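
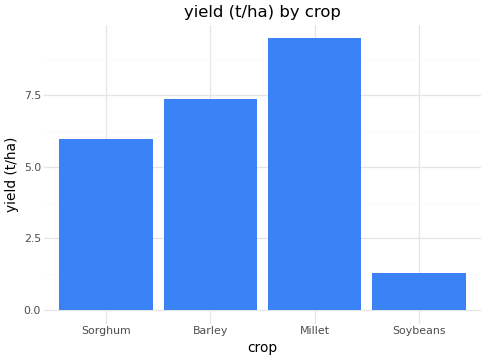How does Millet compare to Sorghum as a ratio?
≈ 1.5×

Millet ≈ 9, Sorghum ≈ 6; 9/6 ≈ 1.5.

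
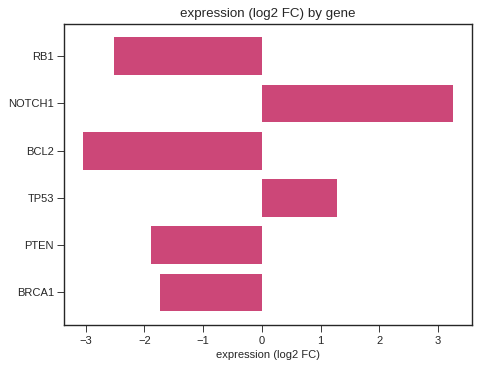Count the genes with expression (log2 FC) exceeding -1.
2

Above -1: NOTCH1, TP53.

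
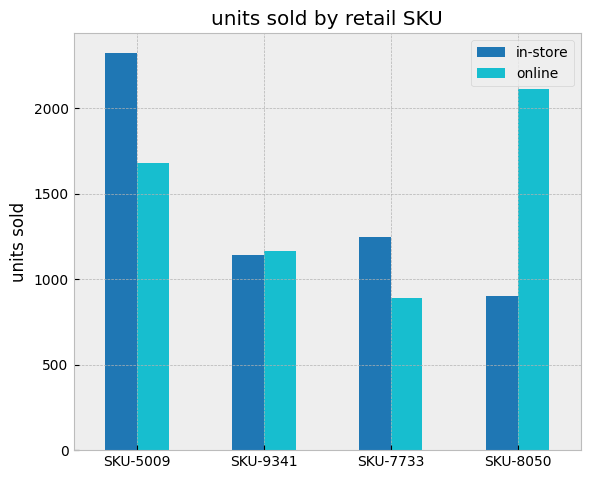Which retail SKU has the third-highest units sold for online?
SKU-9341

Top 4 for online: SKU-8050 ≈ 2200, SKU-5009 ≈ 1600, SKU-9341 ≈ 1200, SKU-7733 ≈ 800.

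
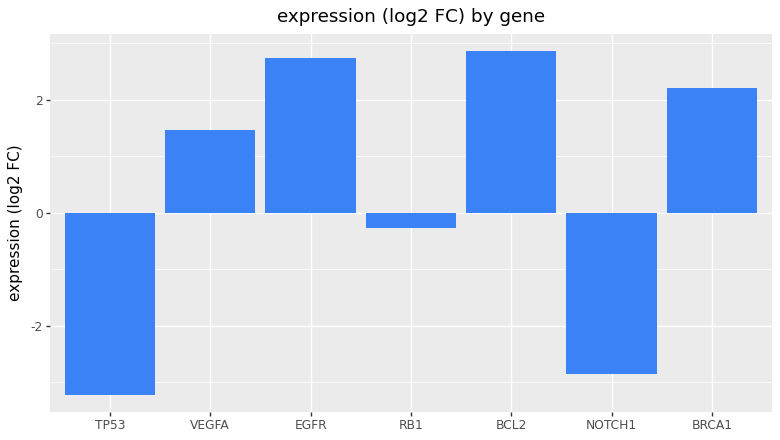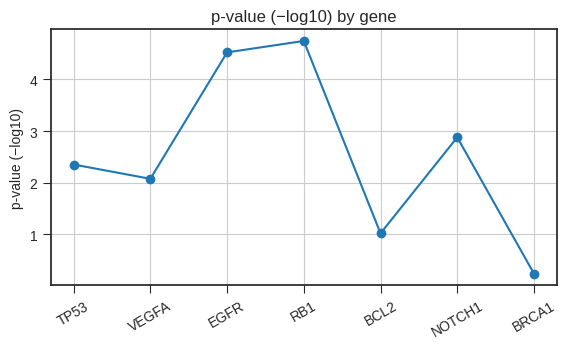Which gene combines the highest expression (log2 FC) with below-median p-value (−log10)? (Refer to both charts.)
Chart 2 median p-value (−log10) ≈ 2.5; below-median genes: VEGFA, BCL2, BRCA1. Among those, BCL2 has the highest expression (log2 FC) (≈ 3).

BCL2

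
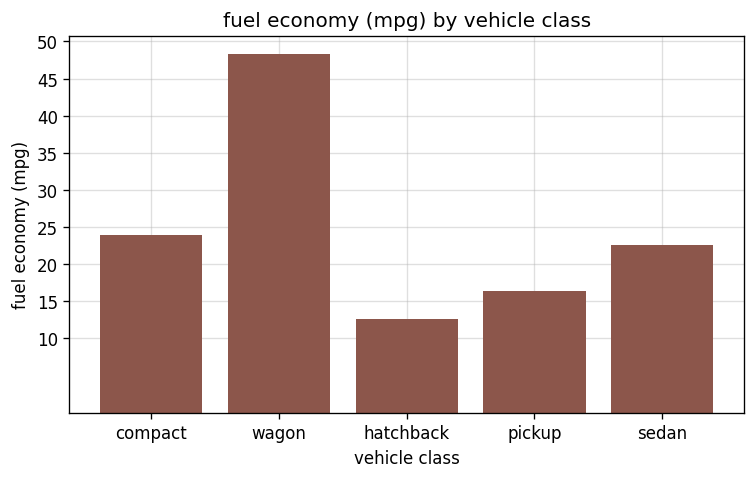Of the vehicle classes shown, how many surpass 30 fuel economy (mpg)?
1

Above 30: wagon.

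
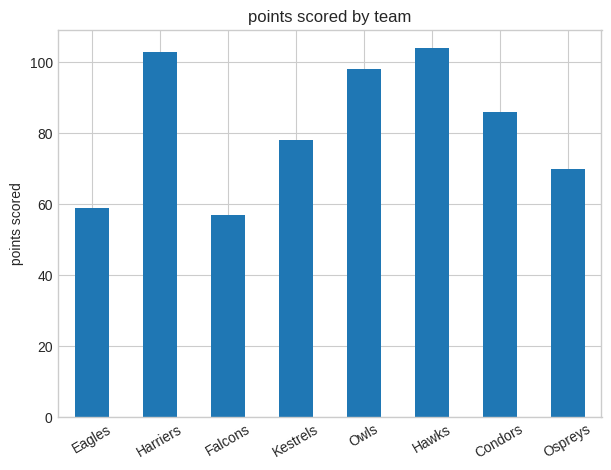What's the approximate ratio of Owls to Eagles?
≈ 1.67×

Owls ≈ 100, Eagles ≈ 60; 100/60 ≈ 1.67.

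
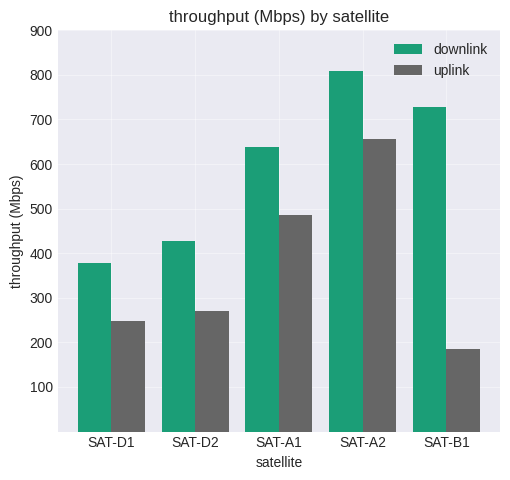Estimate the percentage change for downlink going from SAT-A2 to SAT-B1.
SAT-A2 ≈ 800, SAT-B1 ≈ 700; (700 − 800) / 800 ≈ -12.5%.

≈ -12.5%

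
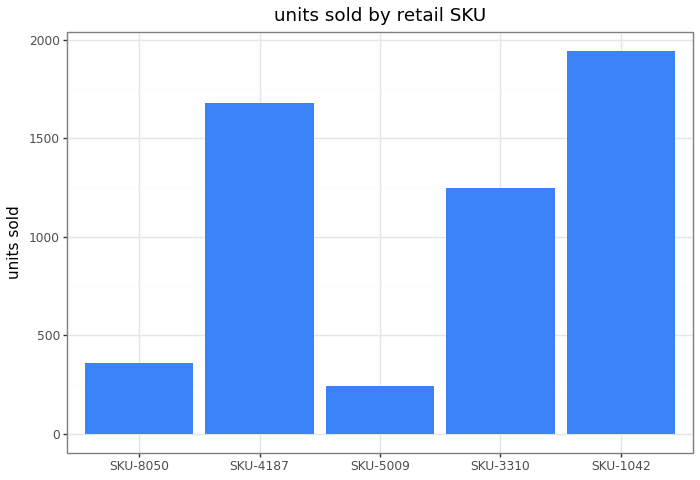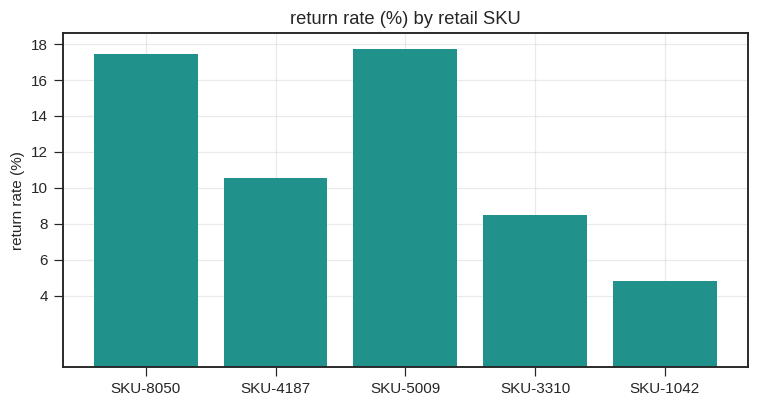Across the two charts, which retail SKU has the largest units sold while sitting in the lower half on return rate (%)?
Chart 2 median return rate (%) ≈ 10; below-median retail SKUs: SKU-3310, SKU-1042. Among those, SKU-1042 has the highest units sold (≈ 2000).

SKU-1042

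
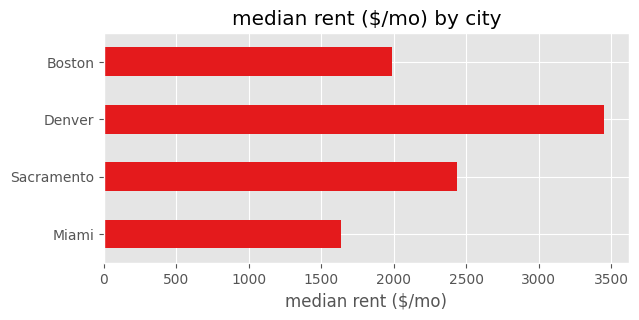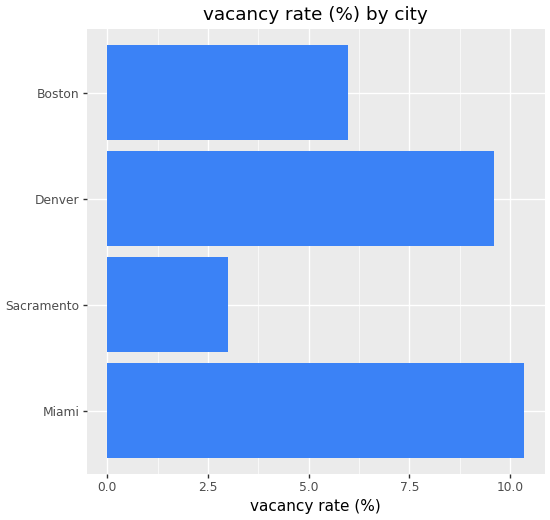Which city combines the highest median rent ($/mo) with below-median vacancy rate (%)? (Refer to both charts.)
Sacramento

Chart 2 median vacancy rate (%) ≈ 8; below-median cities: Sacramento, Boston. Among those, Sacramento has the highest median rent ($/mo) (≈ 2500).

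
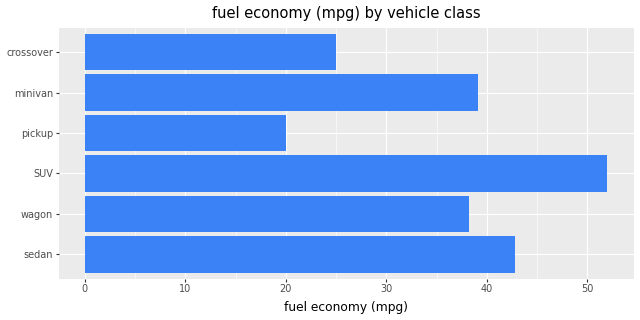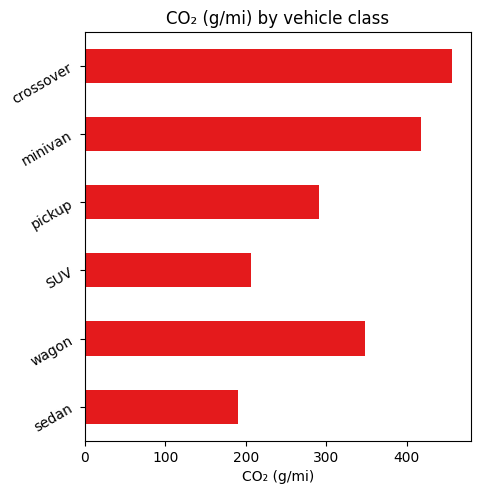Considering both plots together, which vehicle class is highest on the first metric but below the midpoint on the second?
SUV

Chart 2 median CO₂ (g/mi) ≈ 300; below-median vehicle classes: sedan, SUV, pickup. Among those, SUV has the highest fuel economy (mpg) (≈ 50).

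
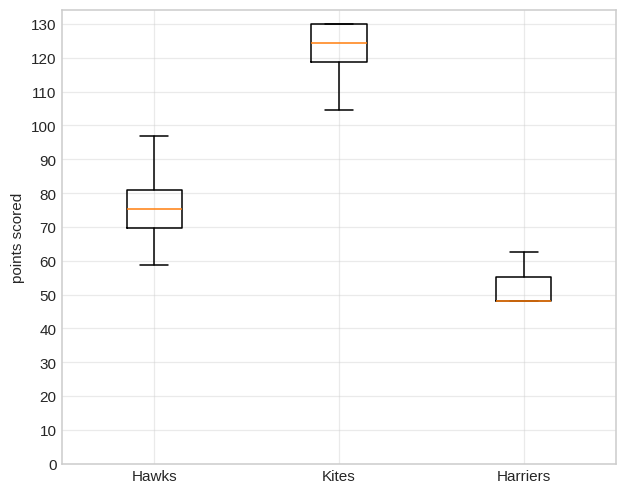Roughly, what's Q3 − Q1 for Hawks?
Q3 ≈ 80, Q1 ≈ 70; IQR ≈ 10.

≈ 10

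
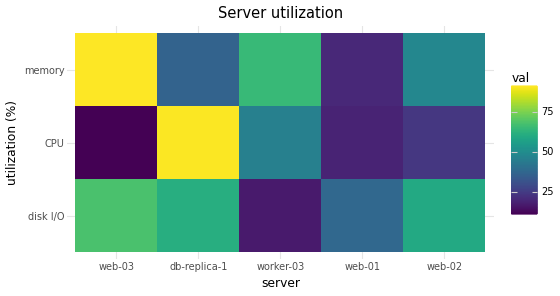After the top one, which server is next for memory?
worker-03

Top 3 for memory: web-03 ≈ 90, worker-03 ≈ 70, web-02 ≈ 50.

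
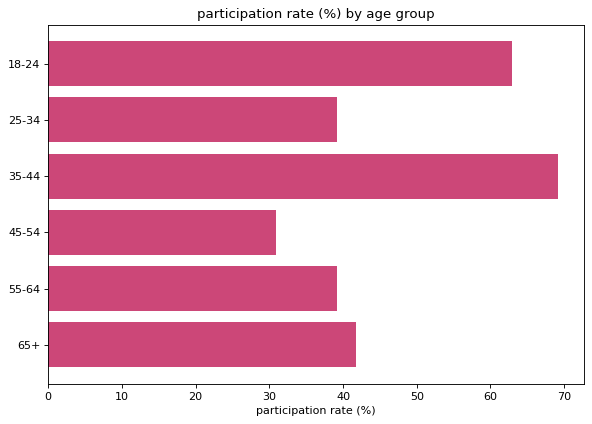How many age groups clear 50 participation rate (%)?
2

Above 50: 18-24, 35-44.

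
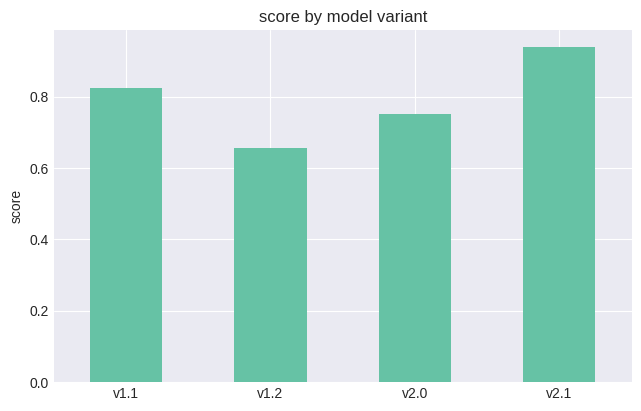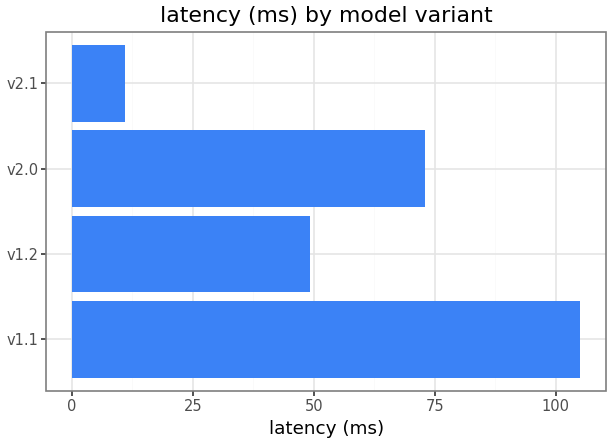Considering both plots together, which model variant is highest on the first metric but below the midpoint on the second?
Chart 2 median latency (ms) ≈ 60; below-median model variants: v1.2, v2.1. Among those, v2.1 has the highest score (≈ 0.9).

v2.1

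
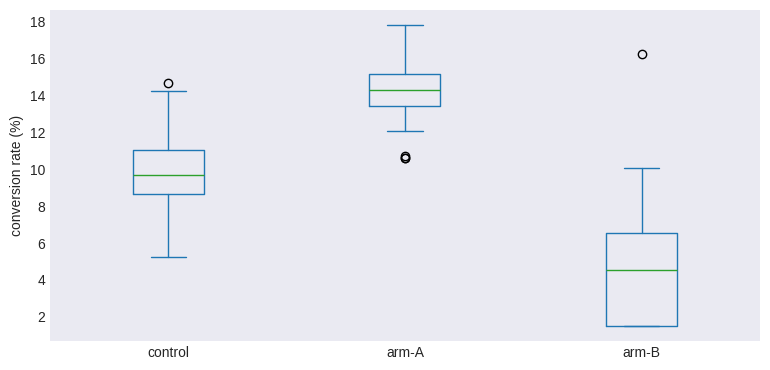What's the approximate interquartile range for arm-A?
Q3 ≈ 15, Q1 ≈ 13; IQR ≈ 2.

≈ 2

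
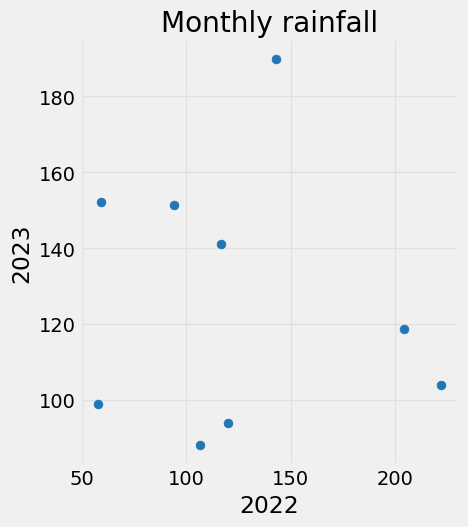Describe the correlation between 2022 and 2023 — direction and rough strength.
no clear correlation

Points are roughly uncorrelated; weak (|r| ≈ 0.1).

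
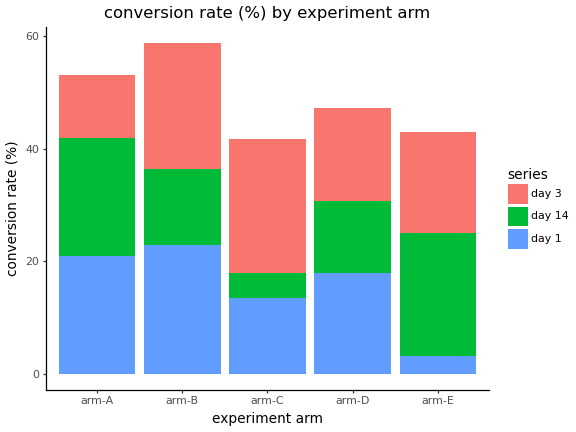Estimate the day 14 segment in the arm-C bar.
≈ 5

day 14 top ≈ 20, bottom ≈ 15; segment ≈ 5.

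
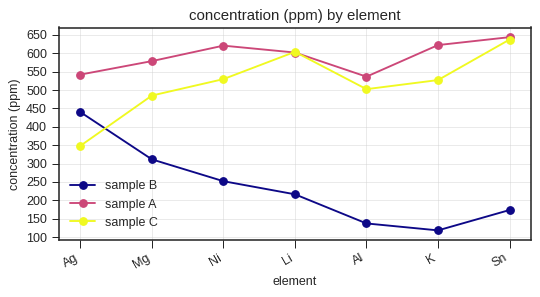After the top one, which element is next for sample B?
Mg

Top 3 for sample B: Ag ≈ 450, Mg ≈ 300, Ni ≈ 250.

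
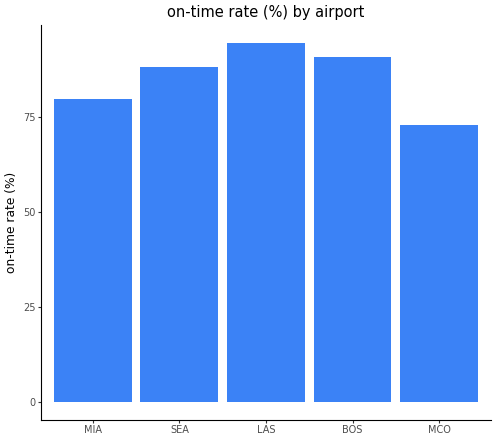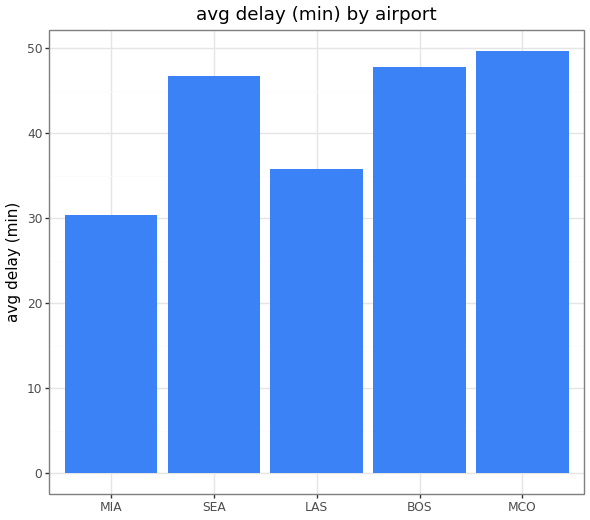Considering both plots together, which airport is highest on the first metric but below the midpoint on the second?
LAS

Chart 2 median avg delay (min) ≈ 45; below-median airports: MIA, LAS. Among those, LAS has the highest on-time rate (%) (≈ 90).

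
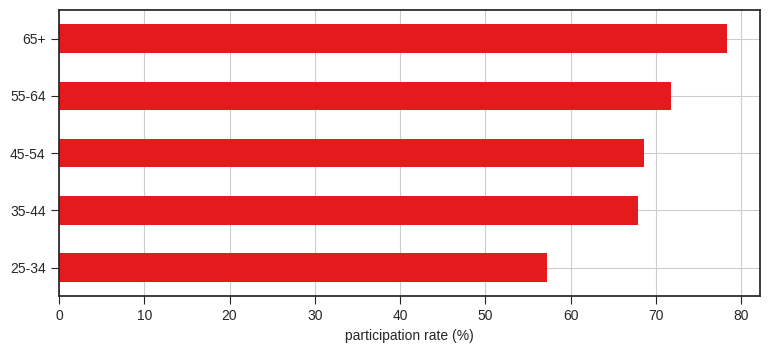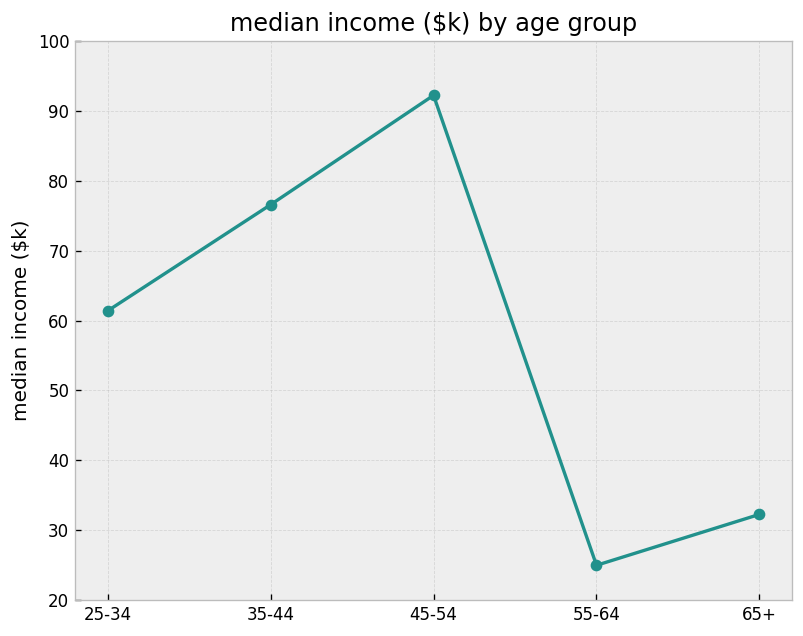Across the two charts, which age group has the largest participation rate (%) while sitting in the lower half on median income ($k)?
Chart 2 median median income ($k) ≈ 60; below-median age groups: 55-64, 65+. Among those, 65+ has the highest participation rate (%) (≈ 80).

65+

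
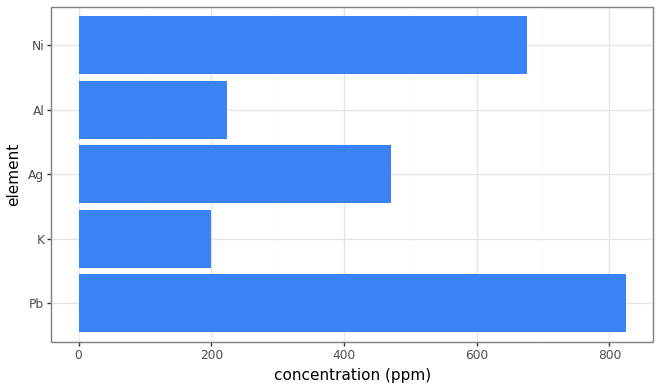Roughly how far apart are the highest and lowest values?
≈ 600

Max Pb ≈ 800, min K ≈ 200; range ≈ 600.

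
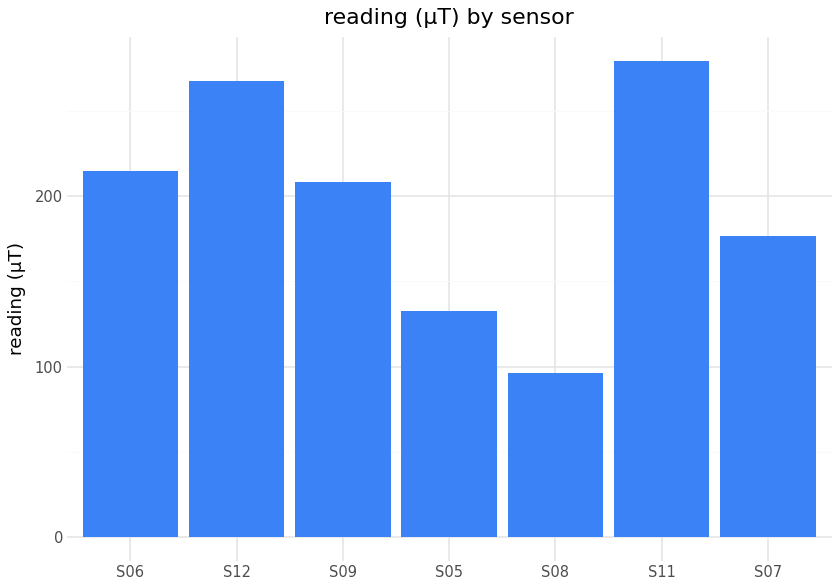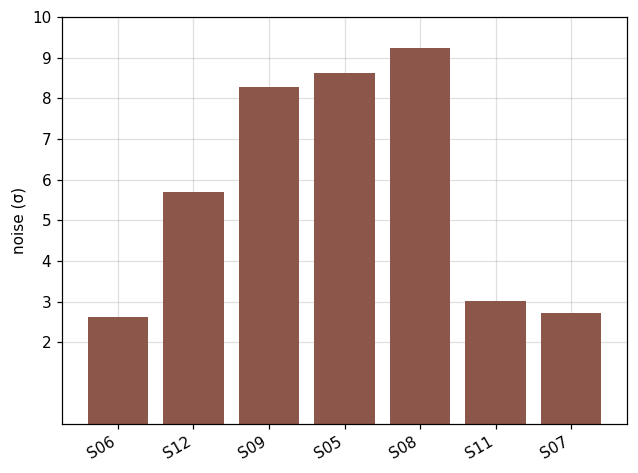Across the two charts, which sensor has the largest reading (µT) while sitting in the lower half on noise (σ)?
Chart 2 median noise (σ) ≈ 6; below-median sensors: S06, S11, S07. Among those, S11 has the highest reading (µT) (≈ 300).

S11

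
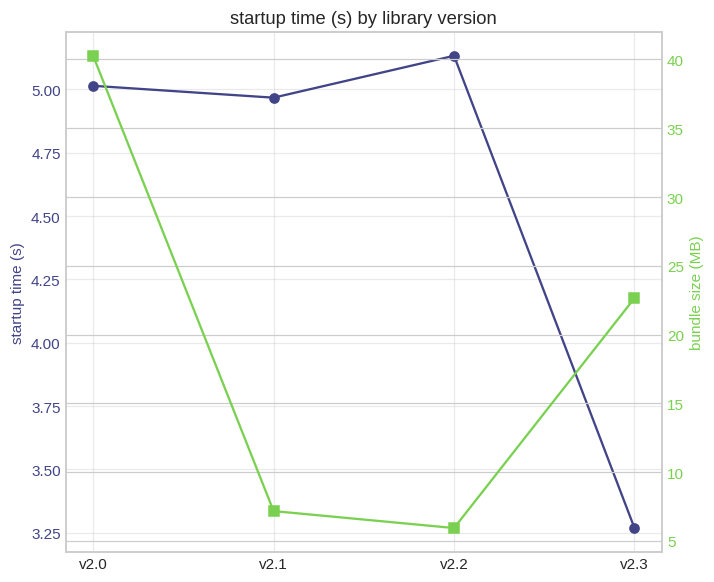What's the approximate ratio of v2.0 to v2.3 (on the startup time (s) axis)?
v2.0 ≈ 5.0, v2.3 ≈ 3.2; 5.0/3.2 ≈ 1.56.

≈ 1.56×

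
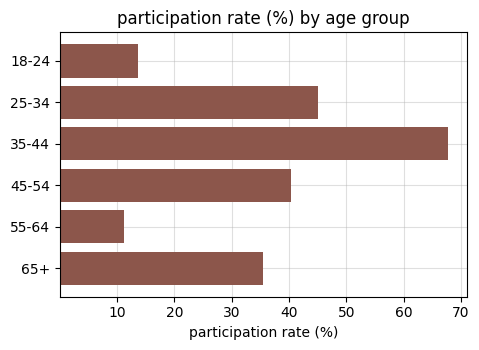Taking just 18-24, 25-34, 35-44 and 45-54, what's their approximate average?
≈ 42

(10 + 50 + 70 + 40) / 4 ≈ 42.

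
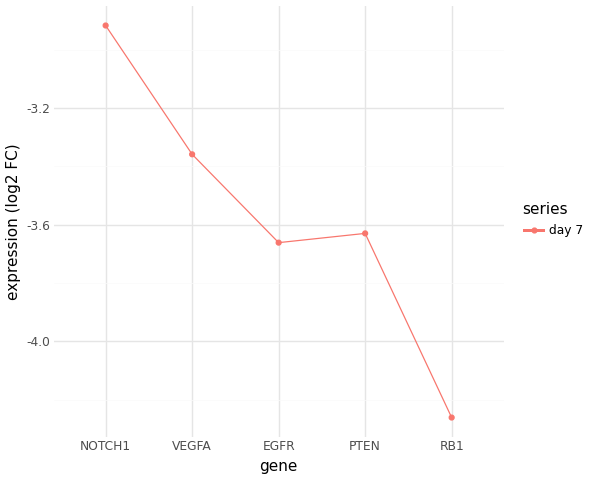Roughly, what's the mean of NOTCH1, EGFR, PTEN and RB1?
≈ -3.6

(-3.0 + -3.6 + -3.6 + -4.2) / 4 ≈ -3.6.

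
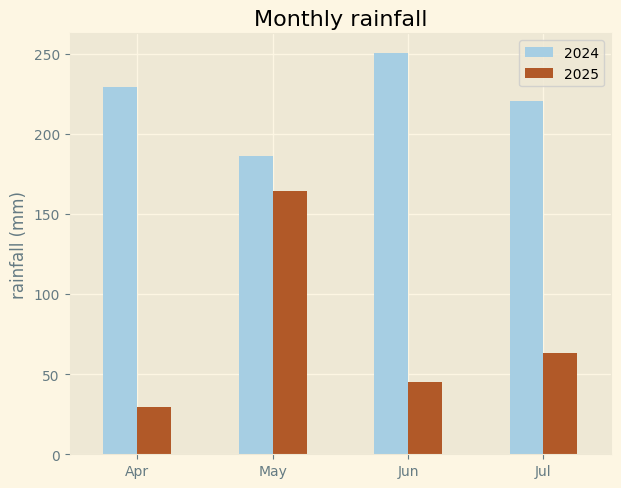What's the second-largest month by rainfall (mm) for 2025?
Jul

Top 3 for 2025: May ≈ 175, Jul ≈ 75, Jun ≈ 50.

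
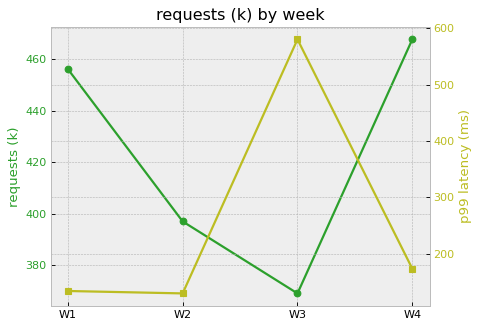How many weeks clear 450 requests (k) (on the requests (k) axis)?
Above 450: W1, W4.

2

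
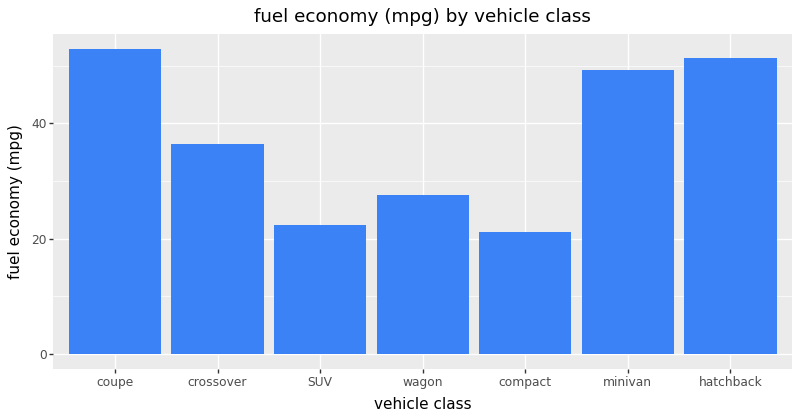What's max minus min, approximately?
≈ 35

Max coupe ≈ 55, min compact ≈ 20; range ≈ 35.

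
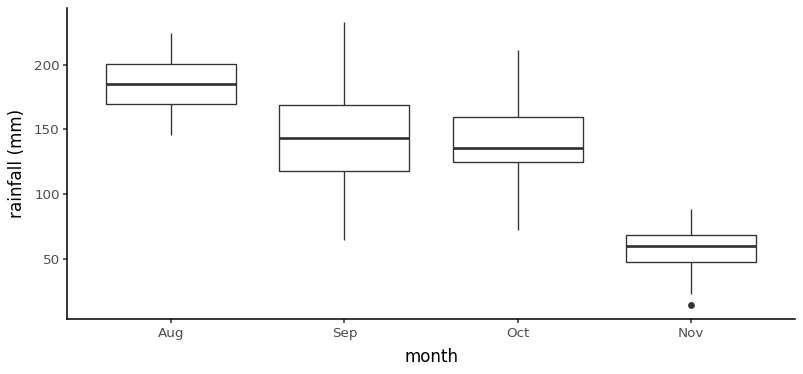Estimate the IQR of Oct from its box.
Q3 ≈ 160, Q1 ≈ 120; IQR ≈ 40.

≈ 40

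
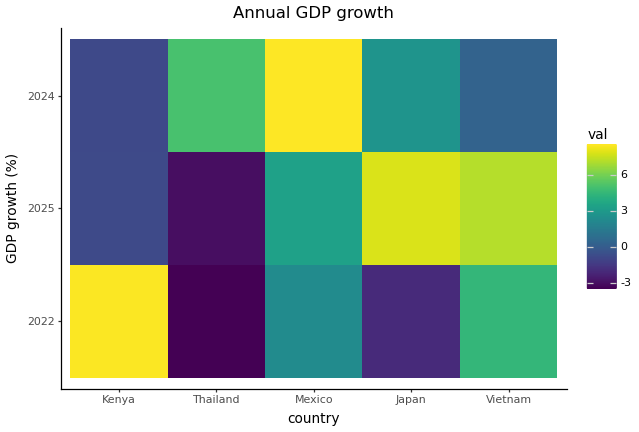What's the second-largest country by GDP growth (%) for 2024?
Thailand

Top 3 for 2024: Mexico ≈ 9, Thailand ≈ 5, Japan ≈ 3.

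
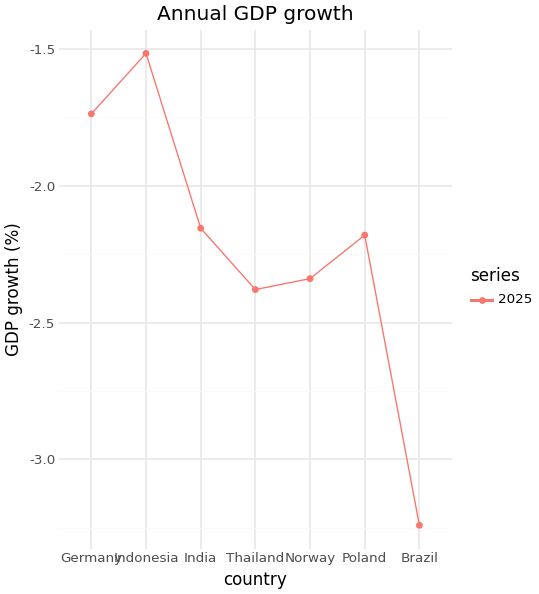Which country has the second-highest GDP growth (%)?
Top 3: Indonesia ≈ -1.6, Germany ≈ -1.8, India ≈ -2.2.

Germany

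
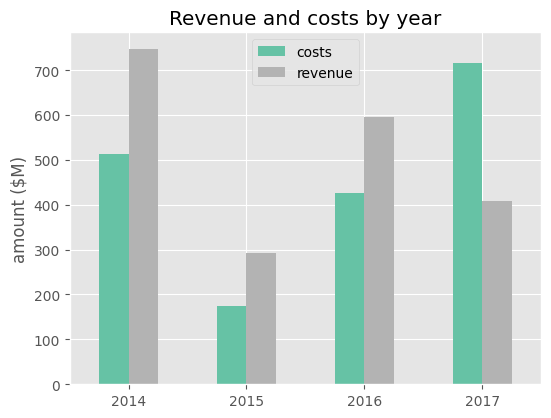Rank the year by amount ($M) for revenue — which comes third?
2017

Top 4 for revenue: 2014 ≈ 700, 2016 ≈ 600, 2017 ≈ 400, 2015 ≈ 300.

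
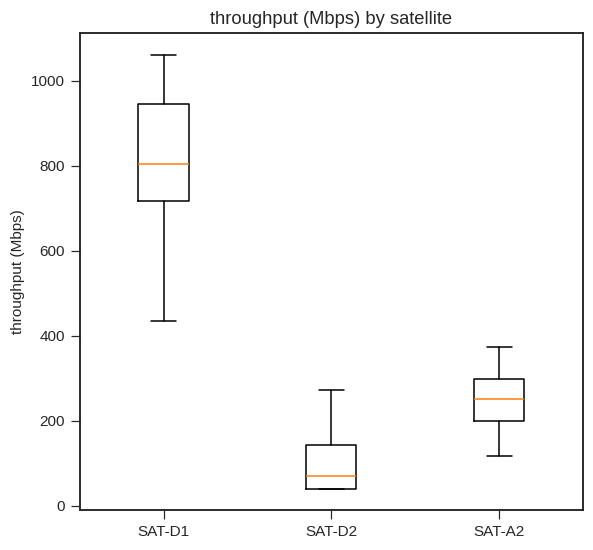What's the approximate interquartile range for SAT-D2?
≈ 100

Q3 ≈ 100, Q1 ≈ 0; IQR ≈ 100.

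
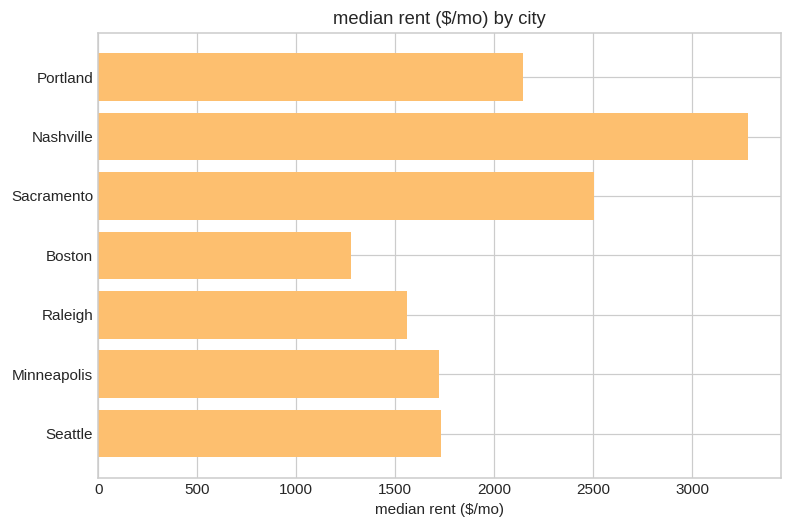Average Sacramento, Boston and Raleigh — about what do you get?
≈ 1833

(2500 + 1500 + 1500) / 3 ≈ 1833.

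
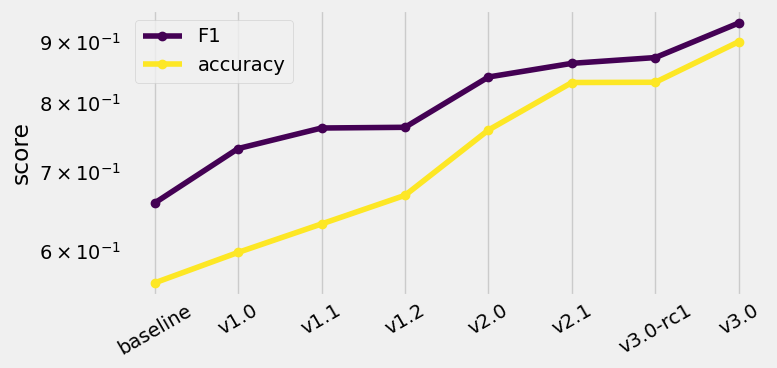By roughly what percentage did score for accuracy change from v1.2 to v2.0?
v1.2 ≈ 0.65, v2.0 ≈ 0.75; (0.75 − 0.65) / 0.65 ≈ +15.4%.

≈ +15.4%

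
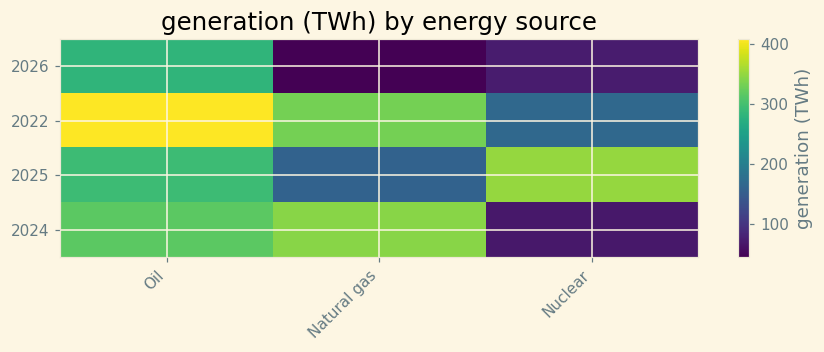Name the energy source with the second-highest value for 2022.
Top 3 for 2022: Oil ≈ 400, Natural gas ≈ 350, Nuclear ≈ 150.

Natural gas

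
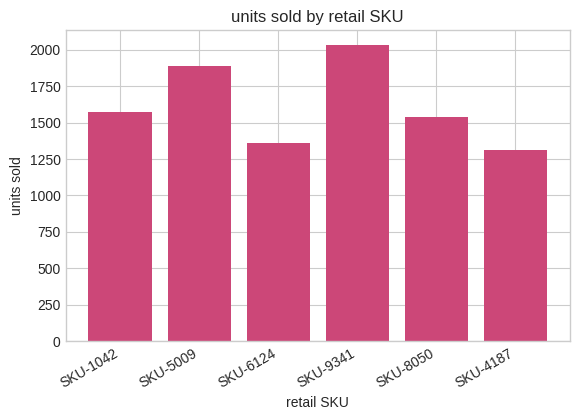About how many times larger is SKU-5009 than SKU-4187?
≈ 1.29×

SKU-5009 ≈ 1800, SKU-4187 ≈ 1400; 1800/1400 ≈ 1.29.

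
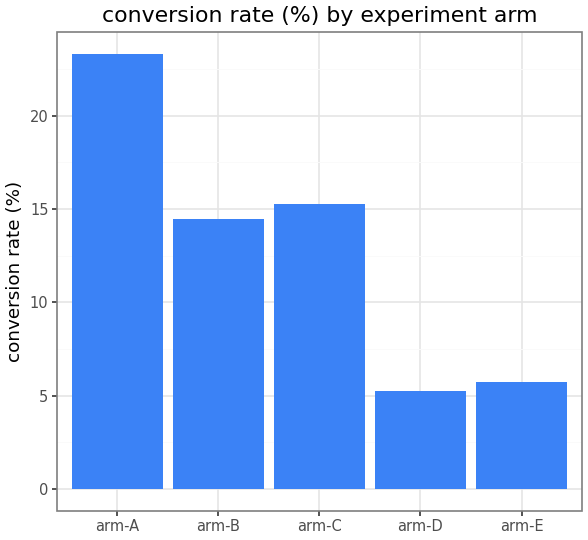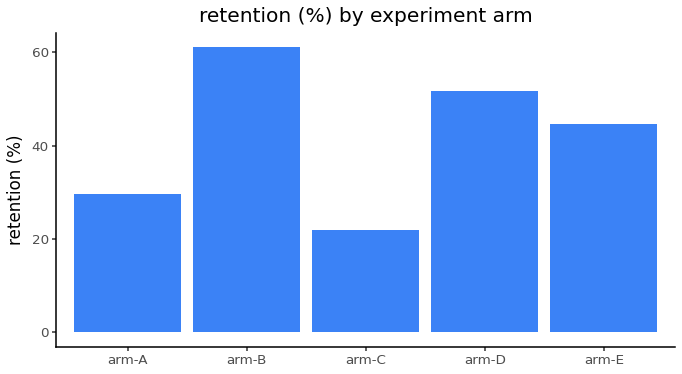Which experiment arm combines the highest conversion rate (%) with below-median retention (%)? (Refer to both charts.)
arm-A

Chart 2 median retention (%) ≈ 40; below-median experiment arms: arm-A, arm-C. Among those, arm-A has the highest conversion rate (%) (≈ 25).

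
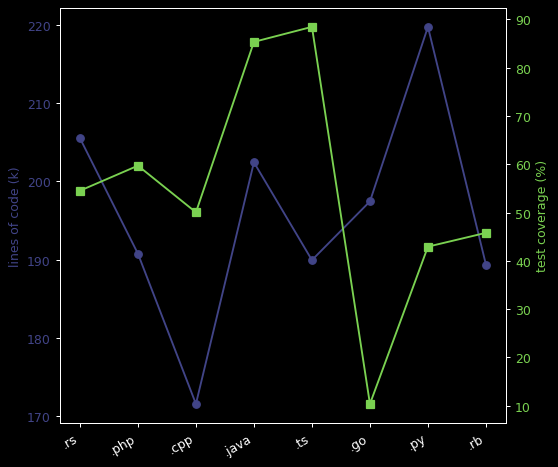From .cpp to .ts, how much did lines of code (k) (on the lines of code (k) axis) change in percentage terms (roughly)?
.cpp ≈ 170, .ts ≈ 190; (190 − 170) / 170 ≈ +11.8%.

≈ +11.8%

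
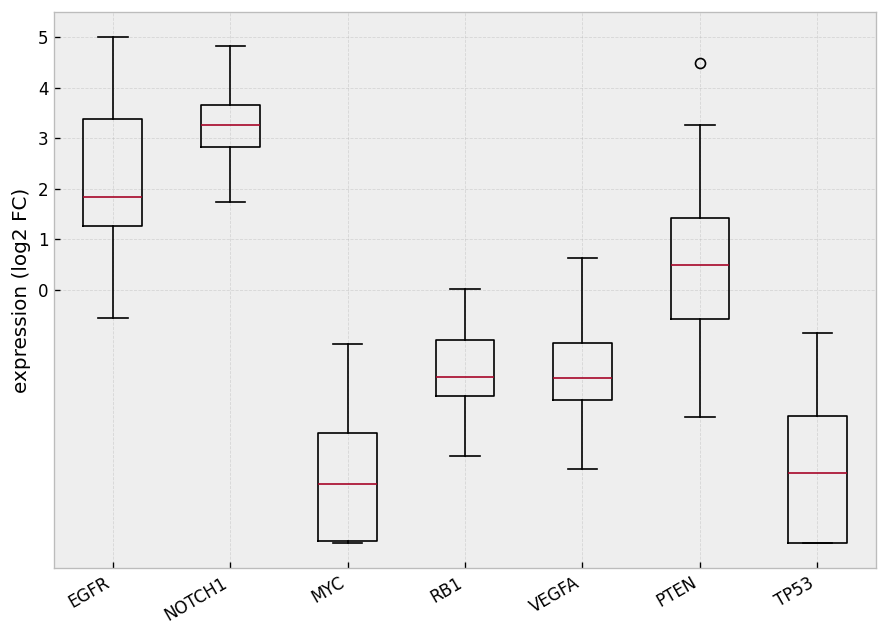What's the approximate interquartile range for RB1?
≈ 1

Q3 ≈ -1, Q1 ≈ -2; IQR ≈ 1.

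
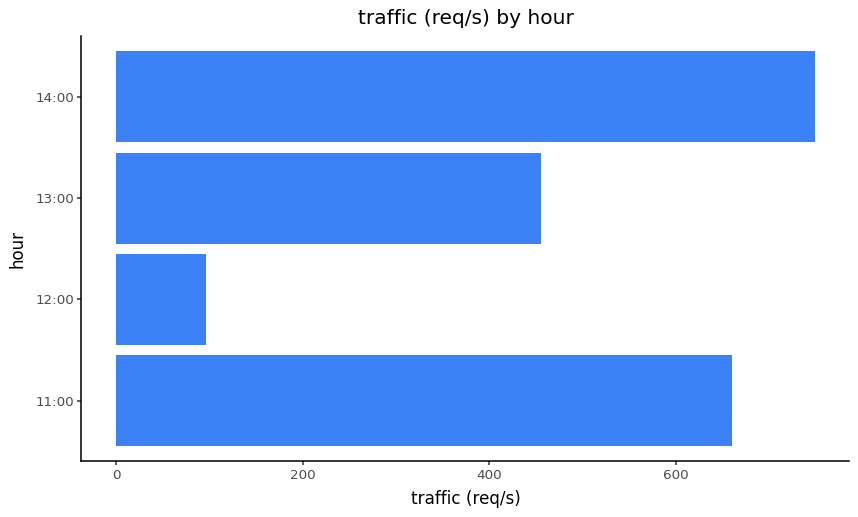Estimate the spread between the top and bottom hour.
Max 14:00 ≈ 700, min 12:00 ≈ 100; range ≈ 600.

≈ 600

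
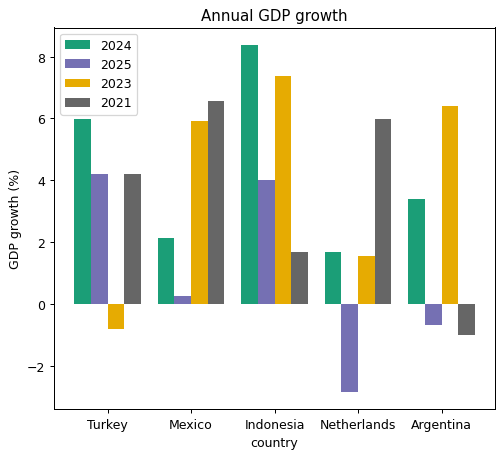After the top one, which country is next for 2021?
Top 3 for 2021: Mexico ≈ 7, Netherlands ≈ 6, Turkey ≈ 4.

Netherlands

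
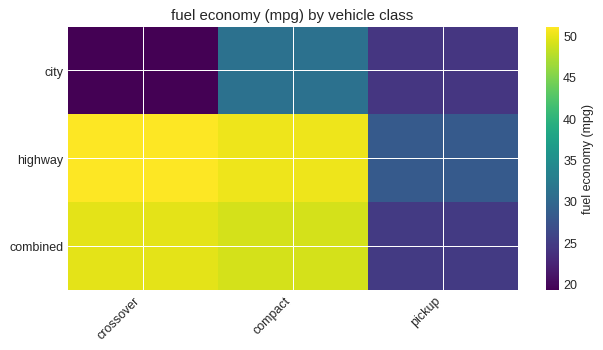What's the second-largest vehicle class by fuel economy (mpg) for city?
Top 3 for city: compact ≈ 30, pickup ≈ 25, crossover ≈ 20.

pickup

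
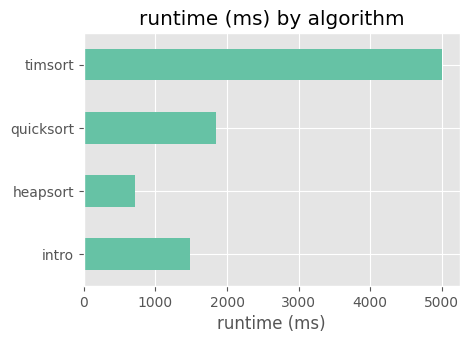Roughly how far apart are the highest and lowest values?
Max timsort ≈ 5000, min heapsort ≈ 500; range ≈ 4500.

≈ 4500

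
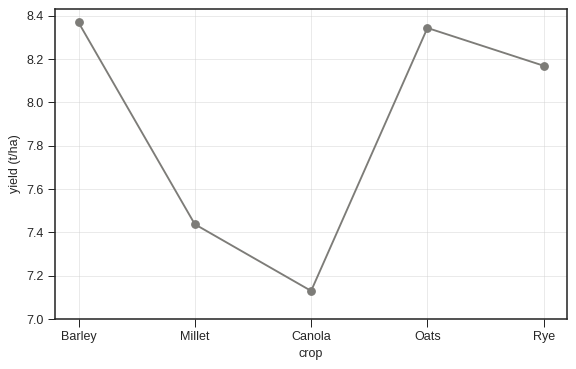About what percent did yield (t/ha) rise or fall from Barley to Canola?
≈ -14.3%

Barley ≈ 8.4, Canola ≈ 7.2; (7.2 − 8.4) / 8.4 ≈ -14.3%.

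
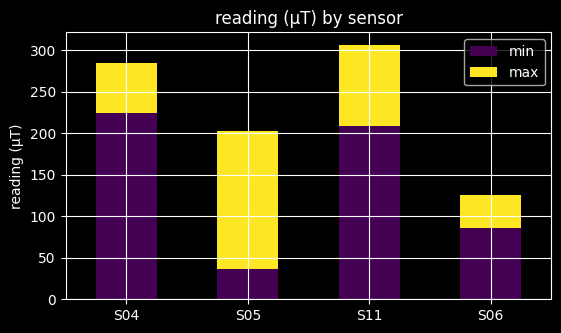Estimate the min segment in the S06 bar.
≈ 100

min top ≈ 100, bottom ≈ 0; segment ≈ 100.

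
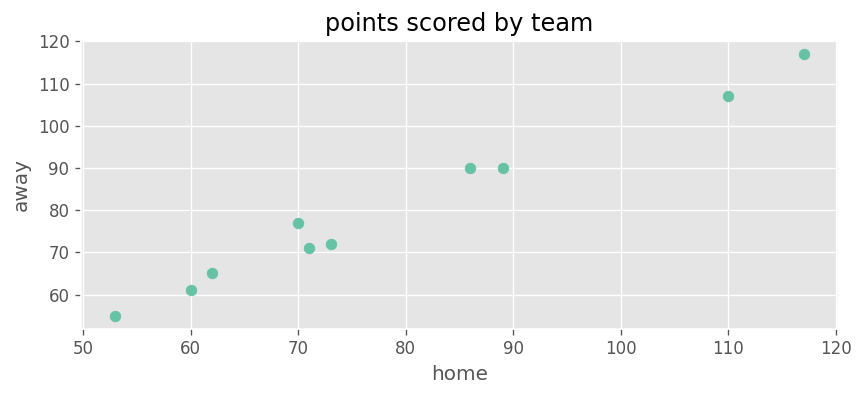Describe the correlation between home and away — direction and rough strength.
positive, strong

Points are positively correlated; strong (|r| ≈ 1.0).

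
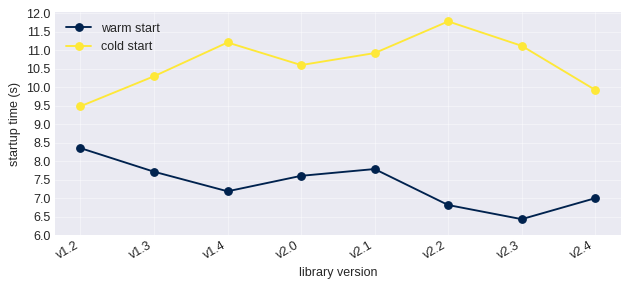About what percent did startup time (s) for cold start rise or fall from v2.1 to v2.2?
≈ +9.1%

v2.1 ≈ 11.0, v2.2 ≈ 12.0; (12.0 − 11.0) / 11.0 ≈ +9.1%.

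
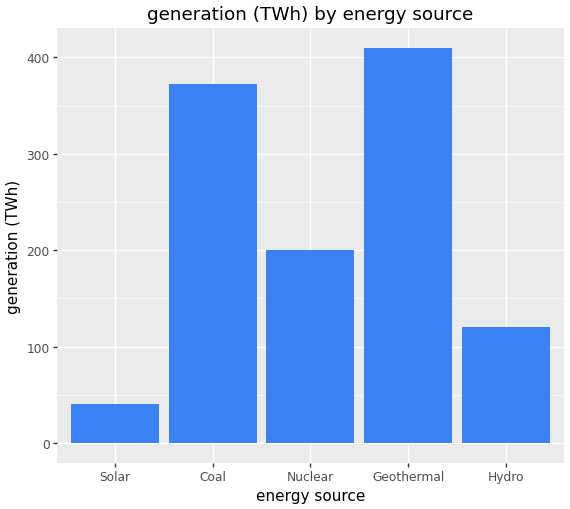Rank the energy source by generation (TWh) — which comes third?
Nuclear

Top 4: Geothermal ≈ 400, Coal ≈ 350, Nuclear ≈ 200, Hydro ≈ 100.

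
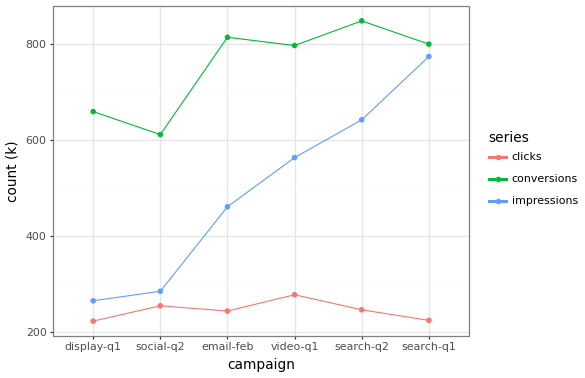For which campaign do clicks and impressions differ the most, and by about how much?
search-q1: clicks ≈ 200, impressions ≈ 800 → gap ≈ 600. Next-largest (search-q2) is only ≈ 400.

search-q1, ≈ 600 k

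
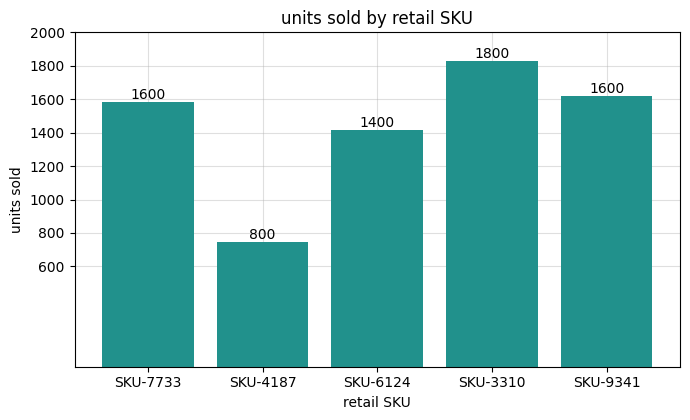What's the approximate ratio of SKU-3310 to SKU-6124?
≈ 1.29×

SKU-3310 ≈ 1800, SKU-6124 ≈ 1400; 1800/1400 ≈ 1.29.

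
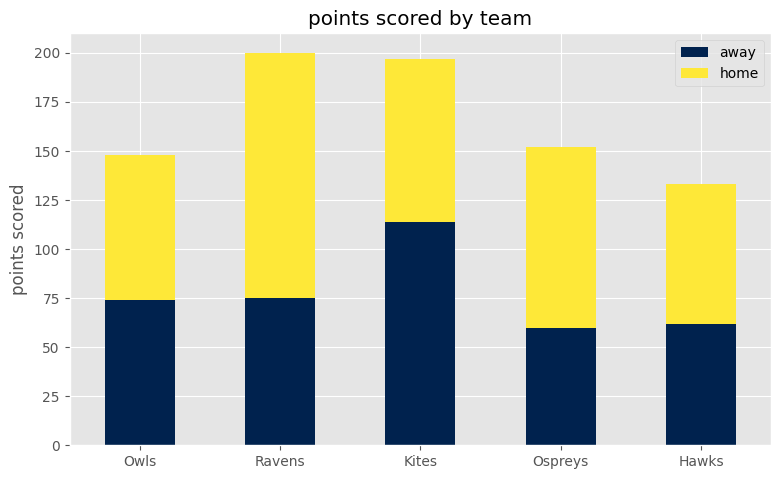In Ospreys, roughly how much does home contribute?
≈ 100

home top ≈ 160, bottom ≈ 60; segment ≈ 100.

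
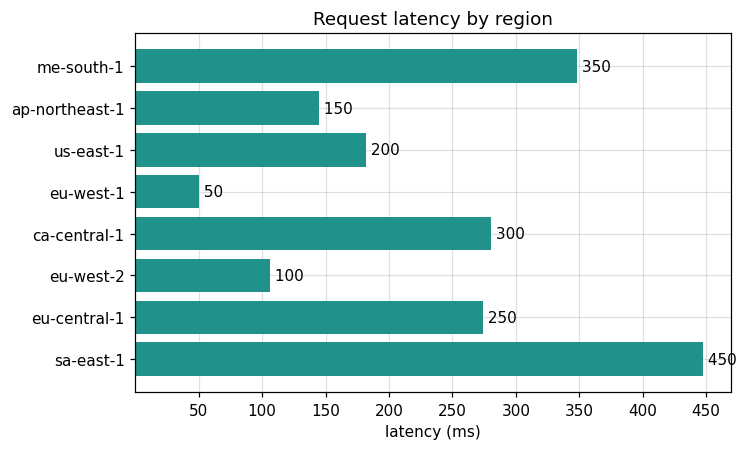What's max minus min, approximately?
≈ 400

Max sa-east-1 ≈ 450, min eu-west-1 ≈ 50; range ≈ 400.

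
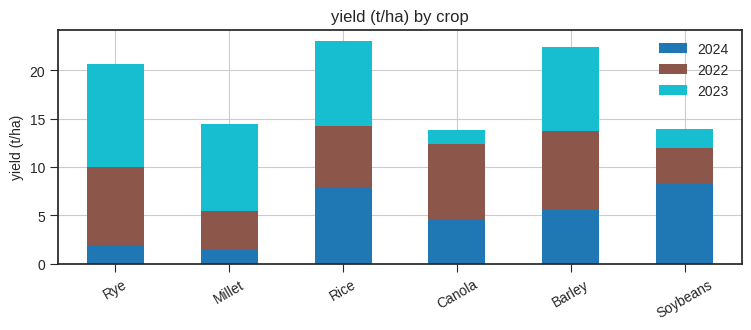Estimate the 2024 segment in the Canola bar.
2024 top ≈ 4, bottom ≈ 0; segment ≈ 4.

≈ 4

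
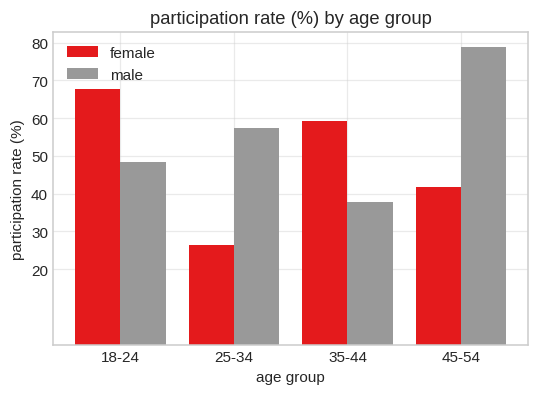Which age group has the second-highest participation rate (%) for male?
25-34

Top 3 for male: 45-54 ≈ 80, 25-34 ≈ 60, 18-24 ≈ 50.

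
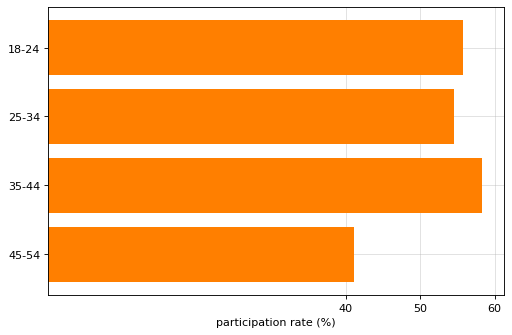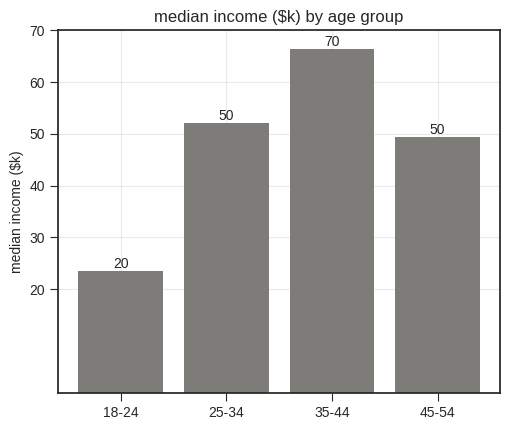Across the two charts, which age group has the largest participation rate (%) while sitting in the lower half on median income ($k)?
Chart 2 median median income ($k) ≈ 50; below-median age groups: 18-24, 45-54. Among those, 18-24 has the highest participation rate (%) (≈ 60).

18-24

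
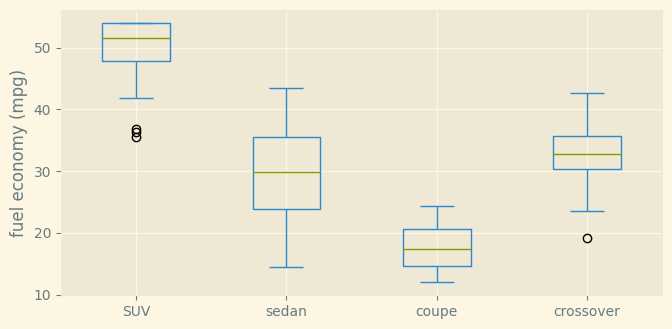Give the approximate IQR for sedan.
Q3 ≈ 35, Q1 ≈ 25; IQR ≈ 10.

≈ 10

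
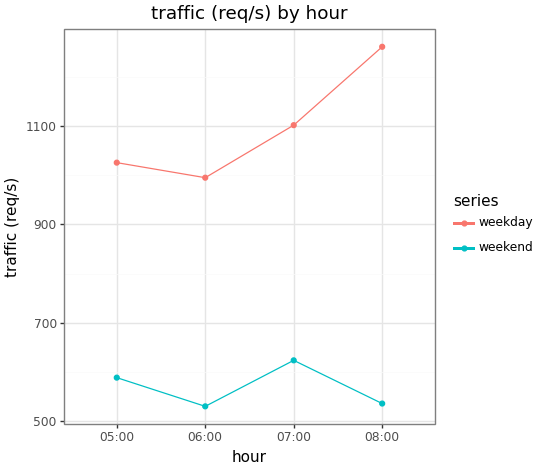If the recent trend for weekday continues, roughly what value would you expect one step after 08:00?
≈ 1450

Last three: 1000, 1100, 1300 → slope ≈ 150/step → next ≈ 1450.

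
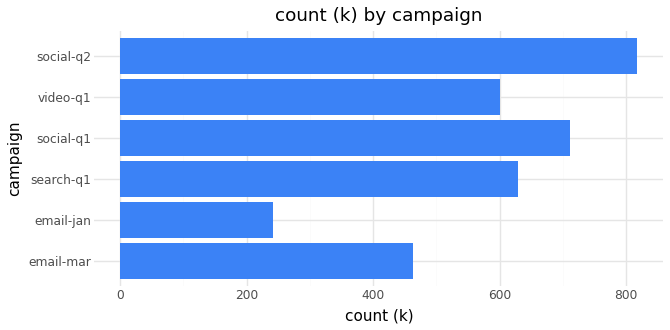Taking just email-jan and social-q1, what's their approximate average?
≈ 450

(200 + 700) / 2 ≈ 450.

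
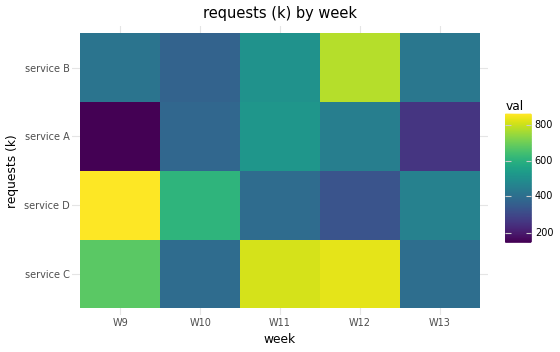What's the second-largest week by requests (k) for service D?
W10

Top 3 for service D: W9 ≈ 900, W10 ≈ 600, W13 ≈ 500.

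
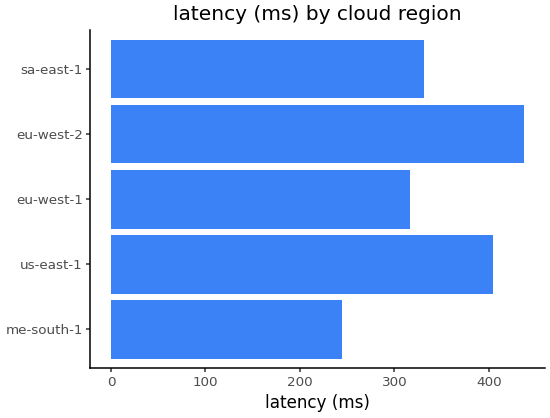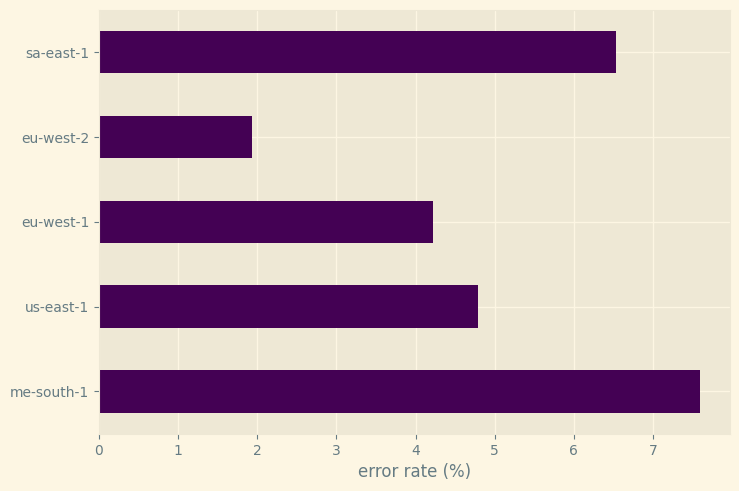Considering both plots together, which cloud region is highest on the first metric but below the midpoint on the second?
Chart 2 median error rate (%) ≈ 5; below-median cloud regions: eu-west-1, eu-west-2. Among those, eu-west-2 has the highest latency (ms) (≈ 450).

eu-west-2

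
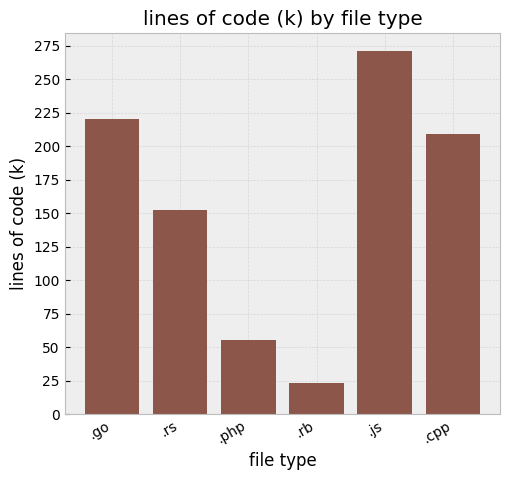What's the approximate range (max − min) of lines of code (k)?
Max .js ≈ 275, min .rb ≈ 25; range ≈ 250.

≈ 250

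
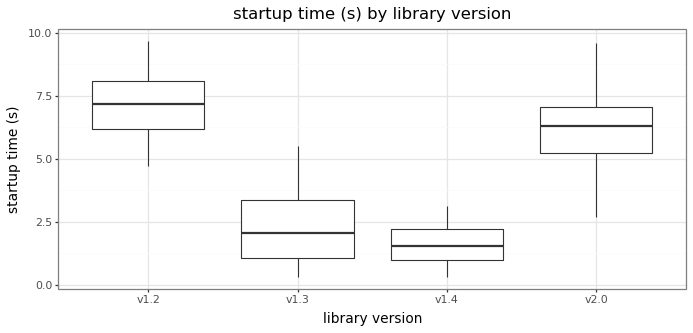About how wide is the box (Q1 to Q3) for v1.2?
≈ 2.0

Q3 ≈ 8.0, Q1 ≈ 6.0; IQR ≈ 2.0.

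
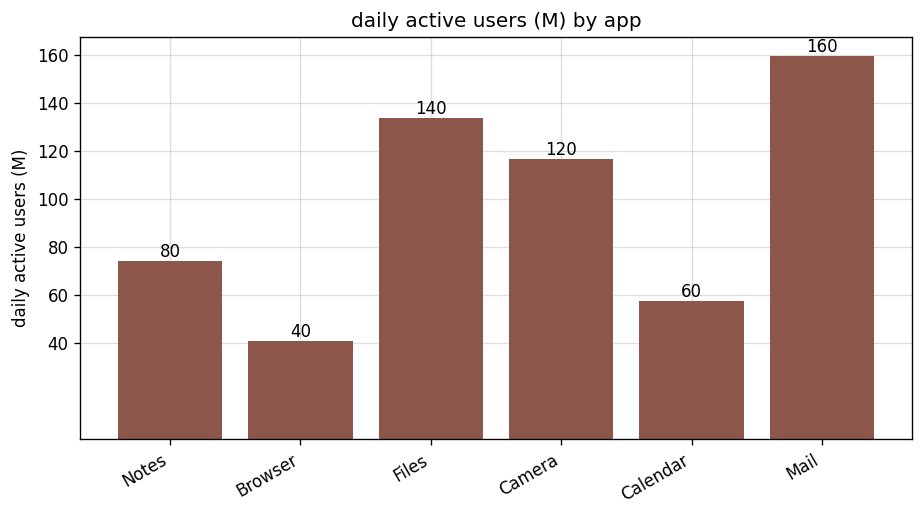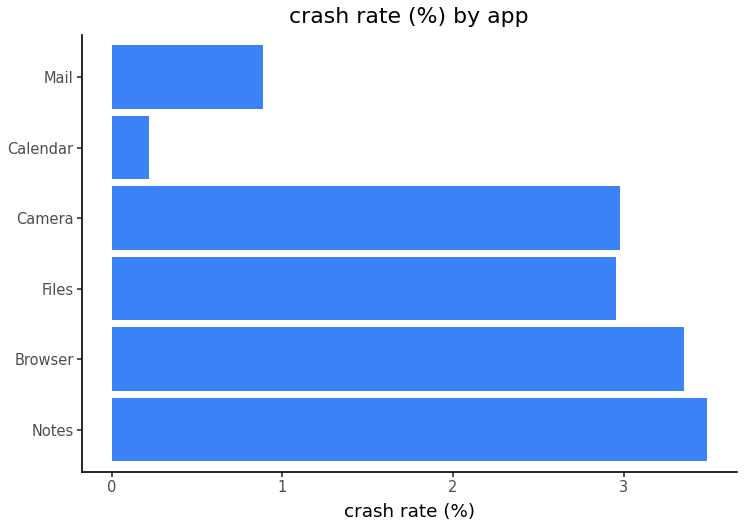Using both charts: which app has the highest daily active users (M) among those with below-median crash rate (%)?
Mail

Chart 2 median crash rate (%) ≈ 3; below-median apps: Files, Calendar, Mail. Among those, Mail has the highest daily active users (M) (≈ 160).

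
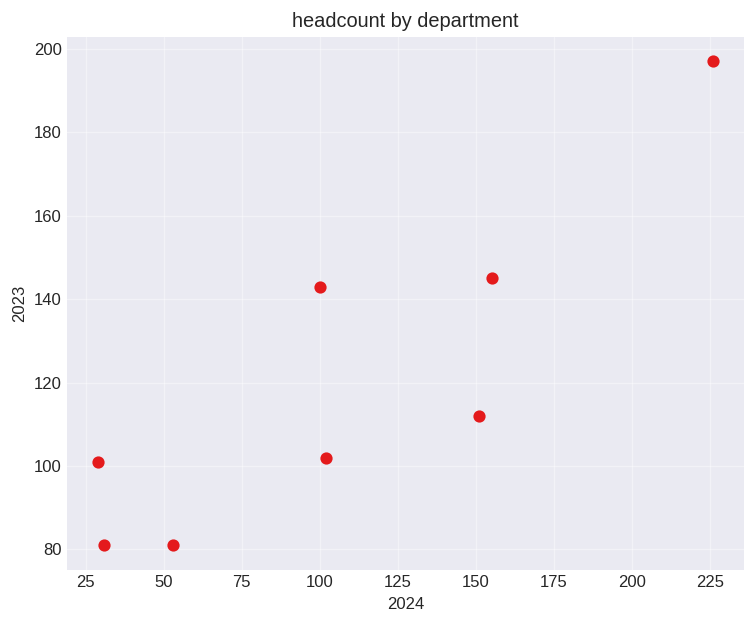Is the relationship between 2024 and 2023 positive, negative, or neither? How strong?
positive, strong

Points are positively correlated; strong (|r| ≈ 0.9).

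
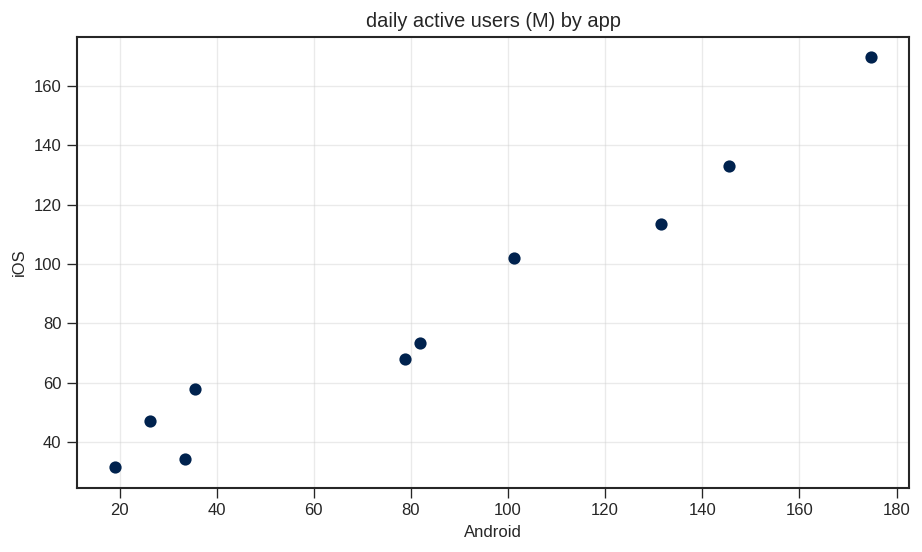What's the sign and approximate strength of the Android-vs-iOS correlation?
Points are positively correlated; strong (|r| ≈ 1.0).

positive, strong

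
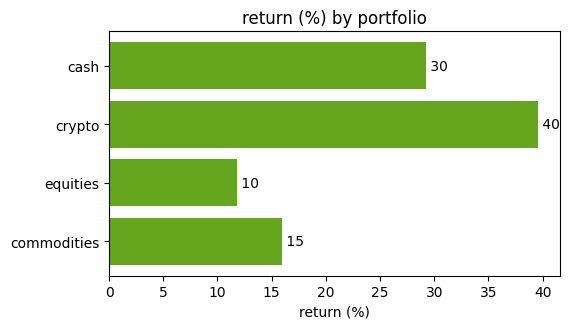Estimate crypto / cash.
crypto ≈ 40, cash ≈ 30; 40/30 ≈ 1.33.

≈ 1.33×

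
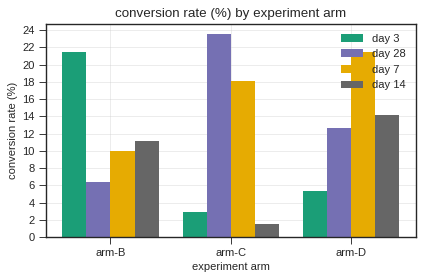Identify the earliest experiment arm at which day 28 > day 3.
arm-C

arm-B: day 28 ≈ 6 vs day 3 ≈ 22 (not yet); arm-C: day 28 ≈ 24 vs day 3 ≈ 2 (first crossover).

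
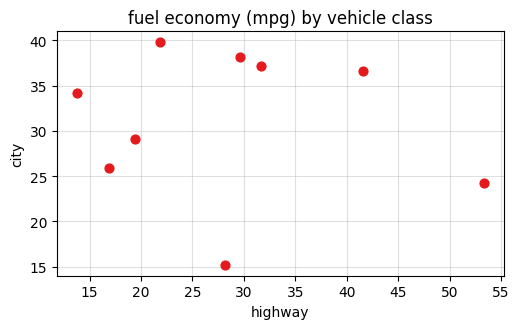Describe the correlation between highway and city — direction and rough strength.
no clear correlation

Points are roughly uncorrelated; weak (|r| ≈ 0.1).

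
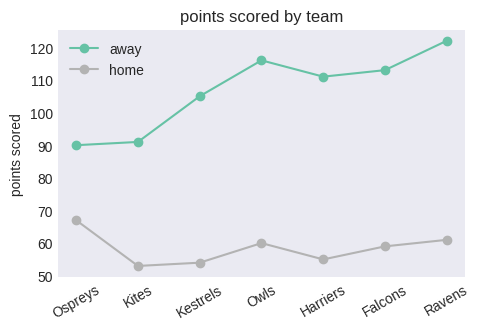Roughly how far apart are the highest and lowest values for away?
Max Ravens ≈ 120, min Ospreys ≈ 90; range ≈ 30.

≈ 30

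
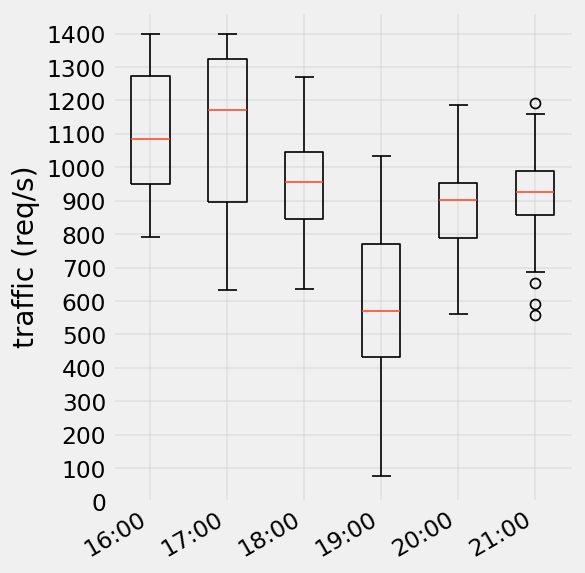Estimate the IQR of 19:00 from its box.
≈ 400

Q3 ≈ 800, Q1 ≈ 400; IQR ≈ 400.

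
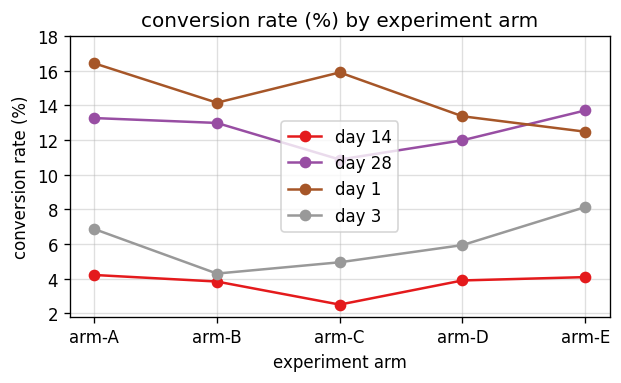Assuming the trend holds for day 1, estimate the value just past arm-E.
Last three: 16, 14, 12 → slope ≈ -2/step → next ≈ 10.

≈ 10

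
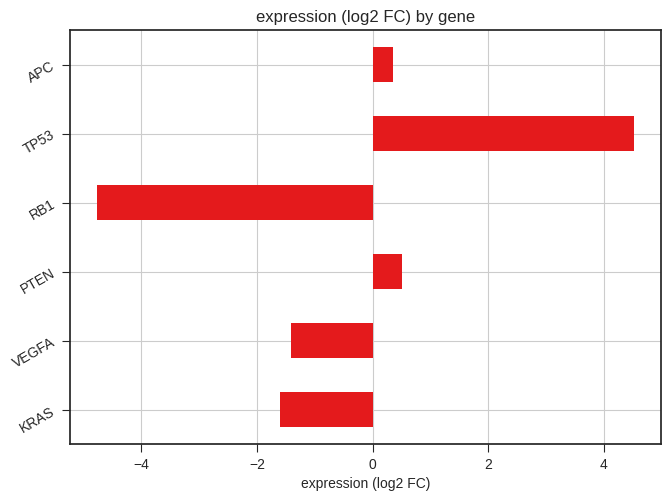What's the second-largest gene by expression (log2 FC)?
PTEN

Top 3: TP53 ≈ 5, PTEN ≈ 1, APC ≈ 0.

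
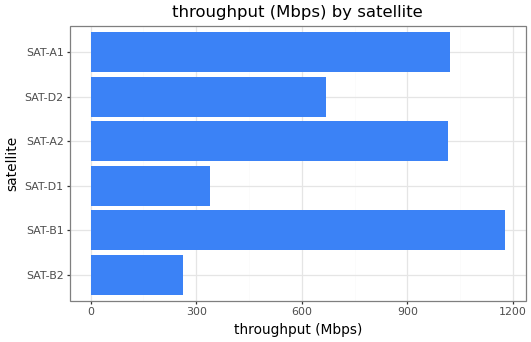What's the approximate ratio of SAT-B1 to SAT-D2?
≈ 1.71×

SAT-B1 ≈ 1200, SAT-D2 ≈ 700; 1200/700 ≈ 1.71.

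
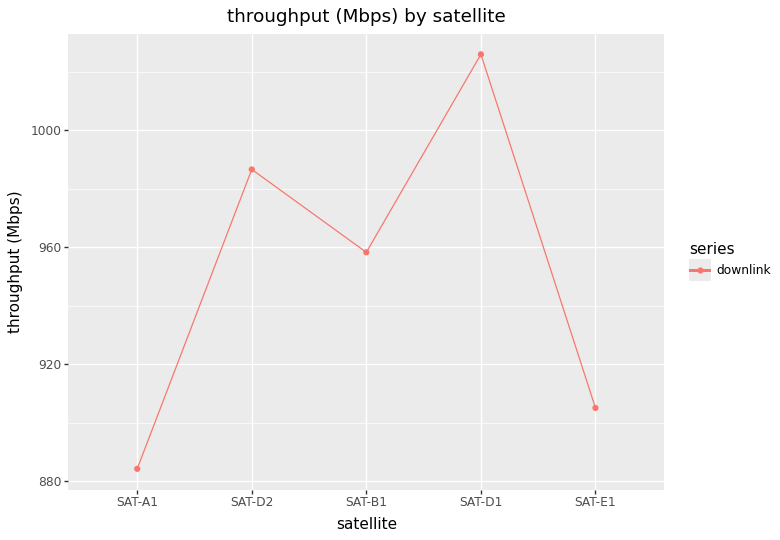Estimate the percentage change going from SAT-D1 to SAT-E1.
SAT-D1 ≈ 1020, SAT-E1 ≈ 900; (900 − 1020) / 1020 ≈ -11.8%.

≈ -11.8%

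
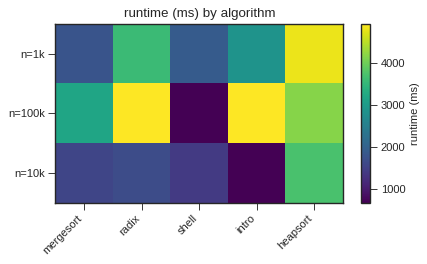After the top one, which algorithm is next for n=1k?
radix

Top 3 for n=1k: heapsort ≈ 5000, radix ≈ 3500, intro ≈ 3000.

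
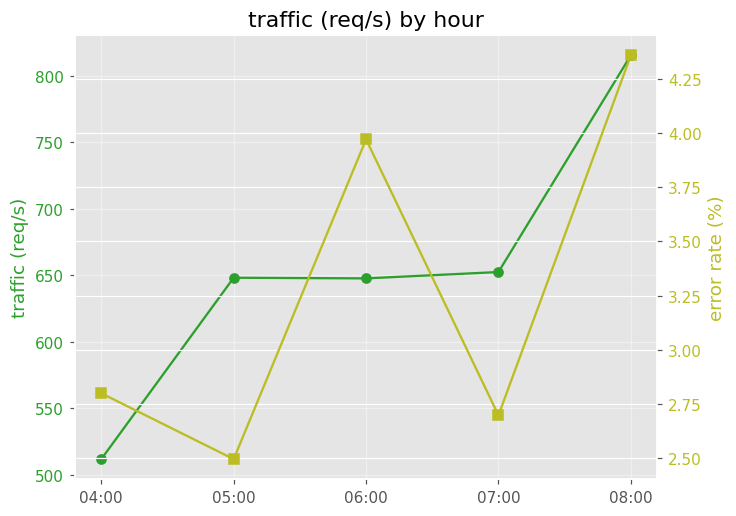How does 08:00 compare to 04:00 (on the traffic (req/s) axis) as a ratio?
≈ 1.6×

08:00 ≈ 800, 04:00 ≈ 500; 800/500 ≈ 1.6.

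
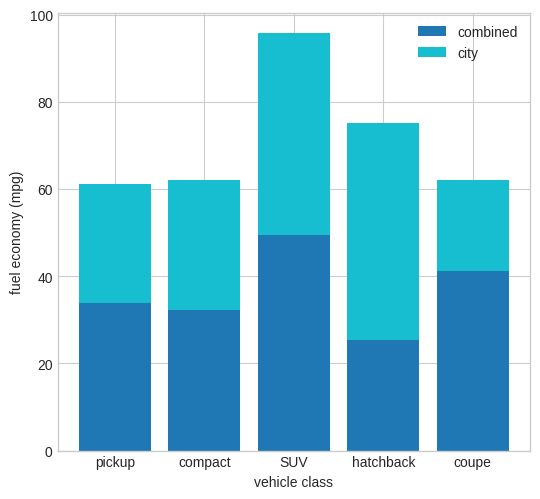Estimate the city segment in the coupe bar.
city top ≈ 60, bottom ≈ 40; segment ≈ 20.

≈ 20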